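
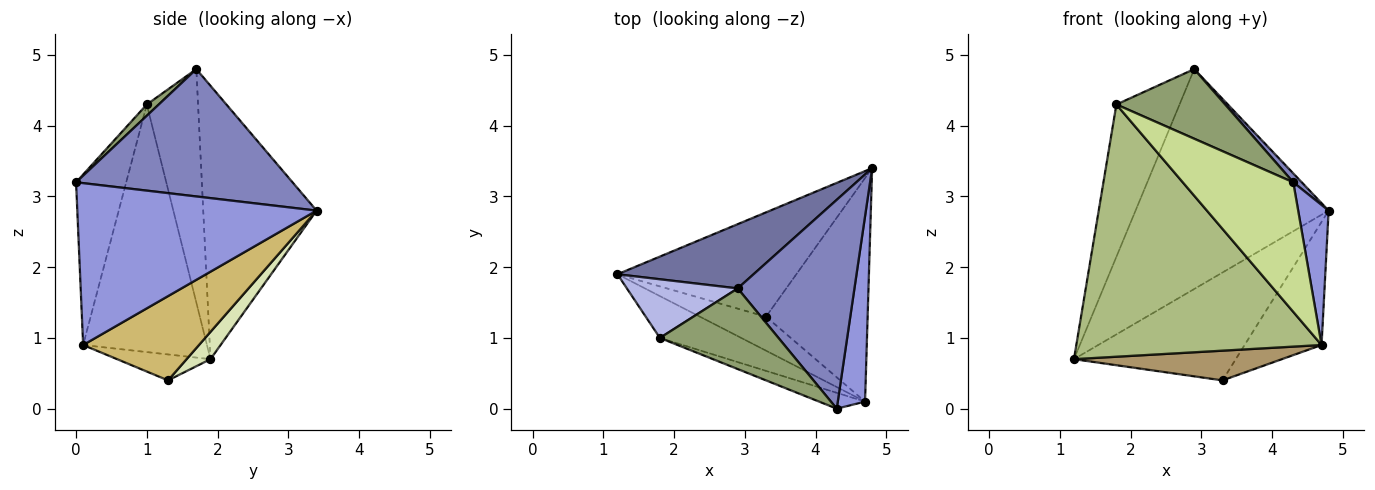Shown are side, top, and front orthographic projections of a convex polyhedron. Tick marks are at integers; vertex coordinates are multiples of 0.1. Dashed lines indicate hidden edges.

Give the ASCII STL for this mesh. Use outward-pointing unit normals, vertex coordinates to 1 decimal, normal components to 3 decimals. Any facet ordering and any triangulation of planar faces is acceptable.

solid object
 facet normal -0.491 0.836 0.244
  outer loop
   vertex 2.9 1.7 4.8
   vertex 4.8 3.4 2.8
   vertex 1.2 1.9 0.7
  endloop
 endfacet
 facet normal 0.737 -0.029 0.675
  outer loop
   vertex 2.9 1.7 4.8
   vertex 4.3 0.0 3.2
   vertex 4.8 3.4 2.8
  endloop
 endfacet
 facet normal 0.978 -0.125 0.165
  outer loop
   vertex 4.7 0.1 0.9
   vertex 4.8 3.4 2.8
   vertex 4.3 0.0 3.2
  endloop
 endfacet
 facet normal -0.604 0.744 0.287
  outer loop
   vertex 1.8 1.0 4.3
   vertex 2.9 1.7 4.8
   vertex 1.2 1.9 0.7
  endloop
 endfacet
 facet normal 0.072 -0.652 0.755
  outer loop
   vertex 1.8 1.0 4.3
   vertex 4.3 0.0 3.2
   vertex 2.9 1.7 4.8
  endloop
 endfacet
 facet normal -0.446 -0.883 -0.146
  outer loop
   vertex 1.8 1.0 4.3
   vertex 1.2 1.9 0.7
   vertex 4.7 0.1 0.9
  endloop
 endfacet
 facet normal -0.411 -0.905 -0.111
  outer loop
   vertex 1.8 1.0 4.3
   vertex 4.7 0.1 0.9
   vertex 4.3 0.0 3.2
  endloop
 endfacet
 facet normal 0.105 0.715 -0.691
  outer loop
   vertex 3.3 1.3 0.4
   vertex 1.2 1.9 0.7
   vertex 4.8 3.4 2.8
  endloop
 endfacet
 facet normal -0.284 -0.631 -0.722
  outer loop
   vertex 3.3 1.3 0.4
   vertex 4.7 0.1 0.9
   vertex 1.2 1.9 0.7
  endloop
 endfacet
 facet normal 0.588 0.390 -0.709
  outer loop
   vertex 3.3 1.3 0.4
   vertex 4.8 3.4 2.8
   vertex 4.7 0.1 0.9
  endloop
 endfacet
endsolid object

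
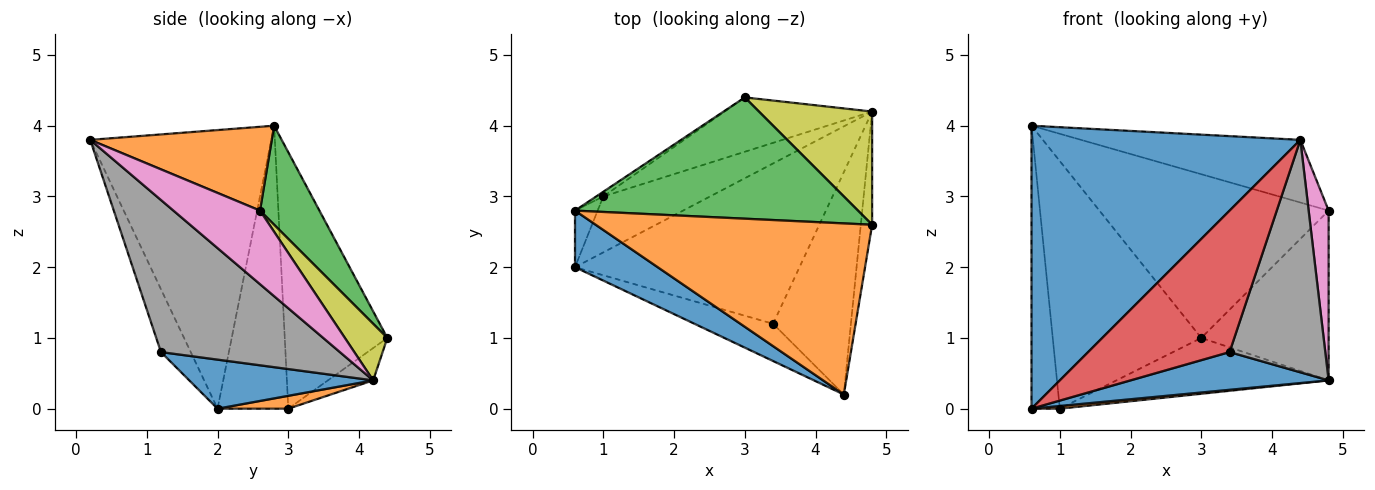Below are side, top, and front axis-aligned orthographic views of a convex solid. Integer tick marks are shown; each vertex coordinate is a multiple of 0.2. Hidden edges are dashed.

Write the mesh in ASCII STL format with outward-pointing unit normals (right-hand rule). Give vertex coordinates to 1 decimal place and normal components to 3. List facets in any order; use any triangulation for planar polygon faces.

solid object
 facet normal -0.551 -0.818 0.164
  outer loop
   vertex 0.6 2.8 4.0
   vertex 0.6 2.0 0.0
   vertex 4.4 0.2 3.8
  endloop
 endfacet
 facet normal 0.274 0.331 0.903
  outer loop
   vertex 0.6 2.8 4.0
   vertex 4.4 0.2 3.8
   vertex 4.8 2.6 2.8
  endloop
 endfacet
 facet normal 0.204 0.787 0.583
  outer loop
   vertex 3.0 4.4 1.0
   vertex 0.6 2.8 4.0
   vertex 4.8 2.6 2.8
  endloop
 endfacet
 facet normal -0.200 -0.948 -0.249
  outer loop
   vertex 3.4 1.2 0.8
   vertex 4.4 0.2 3.8
   vertex 0.6 2.0 0.0
  endloop
 endfacet
 facet normal -0.926 0.370 -0.074
  outer loop
   vertex 1.0 3.0 0.0
   vertex 0.6 2.0 0.0
   vertex 0.6 2.8 4.0
  endloop
 endfacet
 facet normal -0.568 0.823 -0.016
  outer loop
   vertex 1.0 3.0 0.0
   vertex 0.6 2.8 4.0
   vertex 3.0 4.4 1.0
  endloop
 endfacet
 facet normal 0.964 -0.222 -0.148
  outer loop
   vertex 4.8 4.2 0.4
   vertex 4.8 2.6 2.8
   vertex 4.4 0.2 3.8
  endloop
 endfacet
 facet normal 0.804 -0.430 -0.411
  outer loop
   vertex 4.8 4.2 0.4
   vertex 4.4 0.2 3.8
   vertex 3.4 1.2 0.8
  endloop
 endfacet
 facet normal 0.267 0.802 0.535
  outer loop
   vertex 4.8 4.2 0.4
   vertex 3.0 4.4 1.0
   vertex 4.8 2.6 2.8
  endloop
 endfacet
 facet normal -0.151 0.708 -0.689
  outer loop
   vertex 4.8 4.2 0.4
   vertex 1.0 3.0 0.0
   vertex 3.0 4.4 1.0
  endloop
 endfacet
 facet normal 0.208 -0.224 -0.952
  outer loop
   vertex 4.8 4.2 0.4
   vertex 3.4 1.2 0.8
   vertex 0.6 2.0 0.0
  endloop
 endfacet
 facet normal 0.119 -0.048 -0.992
  outer loop
   vertex 4.8 4.2 0.4
   vertex 0.6 2.0 0.0
   vertex 1.0 3.0 0.0
  endloop
 endfacet
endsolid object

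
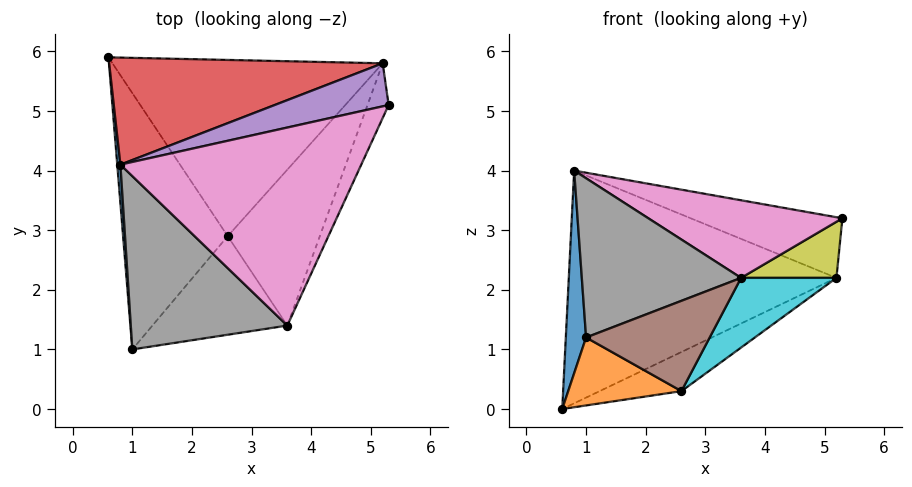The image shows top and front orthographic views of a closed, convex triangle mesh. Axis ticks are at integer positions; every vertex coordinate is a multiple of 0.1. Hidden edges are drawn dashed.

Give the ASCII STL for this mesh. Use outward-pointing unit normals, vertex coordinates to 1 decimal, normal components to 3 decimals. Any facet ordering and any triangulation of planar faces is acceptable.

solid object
 facet normal -0.997 -0.078 0.015
  outer loop
   vertex 0.8 4.1 4.0
   vertex 0.6 5.9 0.0
   vertex 1.0 1.0 1.2
  endloop
 endfacet
 facet normal -0.233 -0.249 -0.940
  outer loop
   vertex 2.6 2.9 0.3
   vertex 1.0 1.0 1.2
   vertex 0.6 5.9 0.0
  endloop
 endfacet
 facet normal 0.427 0.196 -0.883
  outer loop
   vertex 5.2 5.8 2.2
   vertex 2.6 2.9 0.3
   vertex 0.6 5.9 0.0
  endloop
 endfacet
 facet normal -0.177 0.894 0.411
  outer loop
   vertex 5.2 5.8 2.2
   vertex 0.6 5.9 0.0
   vertex 0.8 4.1 4.0
  endloop
 endfacet
 facet normal -0.078 0.813 0.577
  outer loop
   vertex 5.2 5.8 2.2
   vertex 0.8 4.1 4.0
   vertex 5.3 5.1 3.2
  endloop
 endfacet
 facet normal 0.361 -0.630 -0.687
  outer loop
   vertex 3.6 1.4 2.2
   vertex 1.0 1.0 1.2
   vertex 2.6 2.9 0.3
  endloop
 endfacet
 facet normal 0.239 -0.354 0.904
  outer loop
   vertex 3.6 1.4 2.2
   vertex 5.3 5.1 3.2
   vertex 0.8 4.1 4.0
  endloop
 endfacet
 facet normal -0.176 -0.666 0.725
  outer loop
   vertex 3.6 1.4 2.2
   vertex 0.8 4.1 4.0
   vertex 1.0 1.0 1.2
  endloop
 endfacet
 facet normal 0.892 -0.324 -0.316
  outer loop
   vertex 3.6 1.4 2.2
   vertex 5.2 5.8 2.2
   vertex 5.3 5.1 3.2
  endloop
 endfacet
 facet normal 0.747 -0.272 -0.607
  outer loop
   vertex 3.6 1.4 2.2
   vertex 2.6 2.9 0.3
   vertex 5.2 5.8 2.2
  endloop
 endfacet
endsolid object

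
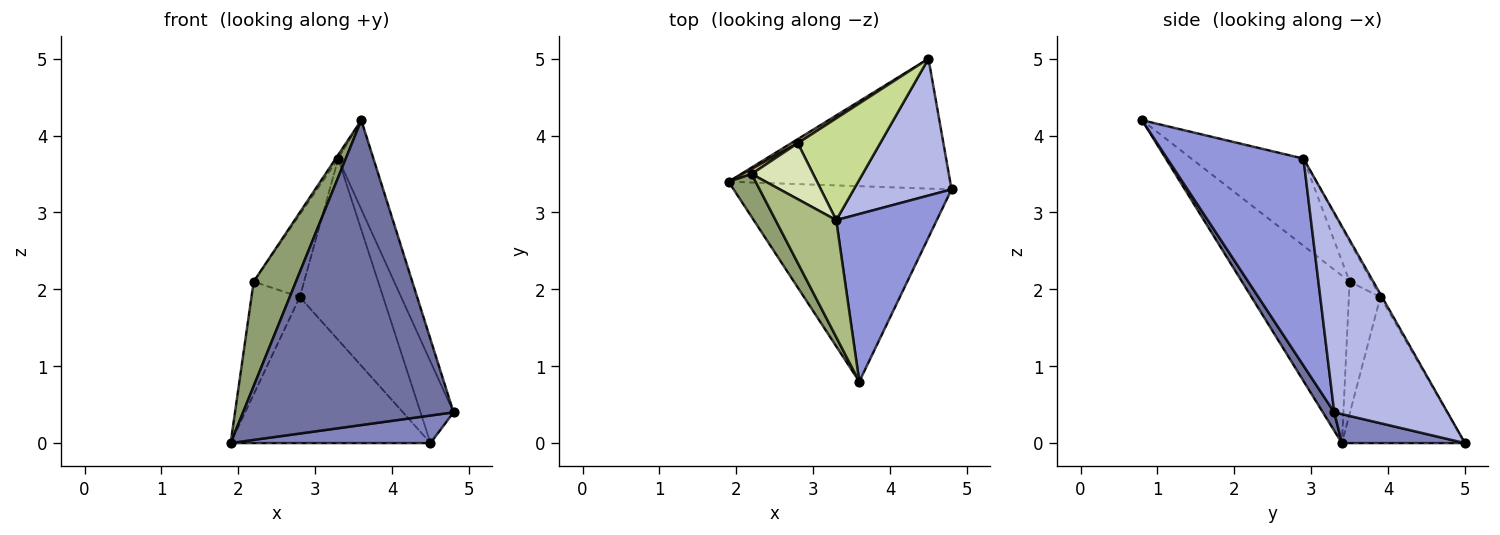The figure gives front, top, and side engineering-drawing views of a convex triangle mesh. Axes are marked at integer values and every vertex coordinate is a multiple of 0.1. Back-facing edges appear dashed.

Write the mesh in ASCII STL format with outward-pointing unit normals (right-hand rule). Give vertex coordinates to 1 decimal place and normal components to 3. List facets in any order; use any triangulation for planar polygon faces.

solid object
 facet normal 0.045 -0.841 -0.539
  outer loop
   vertex 3.6 0.8 4.2
   vertex 1.9 3.4 0.0
   vertex 4.8 3.3 0.4
  endloop
 endfacet
 facet normal 0.127 -0.206 -0.970
  outer loop
   vertex 4.5 5.0 0.0
   vertex 4.8 3.3 0.4
   vertex 1.9 3.4 0.0
  endloop
 endfacet
 facet normal 0.876 0.227 0.426
  outer loop
   vertex 3.3 2.9 3.7
   vertex 3.6 0.8 4.2
   vertex 4.8 3.3 0.4
  endloop
 endfacet
 facet normal 0.869 0.253 0.426
  outer loop
   vertex 3.3 2.9 3.7
   vertex 4.8 3.3 0.4
   vertex 4.5 5.0 0.0
  endloop
 endfacet
 facet normal -0.920 -0.362 0.149
  outer loop
   vertex 2.2 3.5 2.1
   vertex 1.9 3.4 0.0
   vertex 3.6 0.8 4.2
  endloop
 endfacet
 facet normal -0.821 0.019 0.571
  outer loop
   vertex 2.2 3.5 2.1
   vertex 3.6 0.8 4.2
   vertex 3.3 2.9 3.7
  endloop
 endfacet
 facet normal -0.017 0.872 0.489
  outer loop
   vertex 2.8 3.9 1.9
   vertex 3.3 2.9 3.7
   vertex 4.5 5.0 0.0
  endloop
 endfacet
 facet normal -0.343 0.778 0.527
  outer loop
   vertex 2.8 3.9 1.9
   vertex 2.2 3.5 2.1
   vertex 3.3 2.9 3.7
  endloop
 endfacet
 facet normal -0.524 0.851 0.024
  outer loop
   vertex 2.8 3.9 1.9
   vertex 4.5 5.0 0.0
   vertex 1.9 3.4 0.0
  endloop
 endfacet
 facet normal -0.545 0.837 0.038
  outer loop
   vertex 2.8 3.9 1.9
   vertex 1.9 3.4 0.0
   vertex 2.2 3.5 2.1
  endloop
 endfacet
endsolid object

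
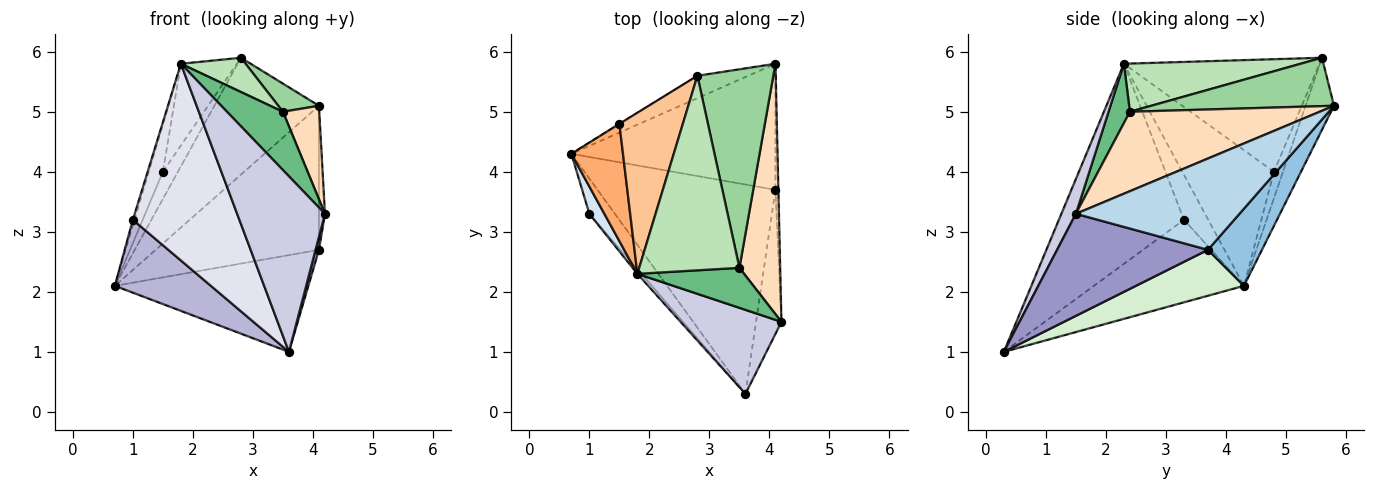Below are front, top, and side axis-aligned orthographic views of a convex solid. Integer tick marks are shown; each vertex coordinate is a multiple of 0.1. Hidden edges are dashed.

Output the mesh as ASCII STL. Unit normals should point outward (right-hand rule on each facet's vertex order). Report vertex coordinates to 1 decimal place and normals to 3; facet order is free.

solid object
 facet normal -0.258 0.949 -0.182
  outer loop
   vertex 2.8 5.6 5.9
   vertex 4.1 5.8 5.1
   vertex 0.7 4.3 2.1
  endloop
 endfacet
 facet normal 0.242 0.730 -0.639
  outer loop
   vertex 4.1 3.7 2.7
   vertex 0.7 4.3 2.1
   vertex 4.1 5.8 5.1
  endloop
 endfacet
 facet normal 0.999 0.037 -0.032
  outer loop
   vertex 4.1 3.7 2.7
   vertex 4.1 5.8 5.1
   vertex 4.2 1.5 3.3
  endloop
 endfacet
 facet normal -0.947 0.063 0.316
  outer loop
   vertex 1.0 3.3 3.2
   vertex 1.8 2.3 5.8
   vertex 0.7 4.3 2.1
  endloop
 endfacet
 facet normal -0.514 0.857 -0.009
  outer loop
   vertex 1.5 4.8 4.0
   vertex 2.8 5.6 5.9
   vertex 0.7 4.3 2.1
  endloop
 endfacet
 facet normal -0.925 0.142 0.352
  outer loop
   vertex 1.5 4.8 4.0
   vertex 0.7 4.3 2.1
   vertex 1.8 2.3 5.8
  endloop
 endfacet
 facet normal -0.845 0.242 0.477
  outer loop
   vertex 1.5 4.8 4.0
   vertex 1.8 2.3 5.8
   vertex 2.8 5.6 5.9
  endloop
 endfacet
 facet normal 0.877 -0.168 0.450
  outer loop
   vertex 3.5 2.4 5.0
   vertex 4.2 1.5 3.3
   vertex 4.1 5.8 5.1
  endloop
 endfacet
 facet normal 0.300 -0.786 0.540
  outer loop
   vertex 3.5 2.4 5.0
   vertex 1.8 2.3 5.8
   vertex 4.2 1.5 3.3
  endloop
 endfacet
 facet normal 0.534 -0.119 0.837
  outer loop
   vertex 3.5 2.4 5.0
   vertex 4.1 5.8 5.1
   vertex 2.8 5.6 5.9
  endloop
 endfacet
 facet normal 0.428 -0.157 0.890
  outer loop
   vertex 3.5 2.4 5.0
   vertex 2.8 5.6 5.9
   vertex 1.8 2.3 5.8
  endloop
 endfacet
 facet normal 0.228 0.408 -0.884
  outer loop
   vertex 3.6 0.3 1.0
   vertex 0.7 4.3 2.1
   vertex 4.1 3.7 2.7
  endloop
 endfacet
 facet normal 0.970 -0.022 -0.242
  outer loop
   vertex 3.6 0.3 1.0
   vertex 4.1 3.7 2.7
   vertex 4.2 1.5 3.3
  endloop
 endfacet
 facet normal -0.815 -0.522 -0.252
  outer loop
   vertex 3.6 0.3 1.0
   vertex 1.0 3.3 3.2
   vertex 0.7 4.3 2.1
  endloop
 endfacet
 facet normal 0.147 -0.892 0.427
  outer loop
   vertex 3.6 0.3 1.0
   vertex 4.2 1.5 3.3
   vertex 1.8 2.3 5.8
  endloop
 endfacet
 facet normal -0.761 -0.648 -0.015
  outer loop
   vertex 3.6 0.3 1.0
   vertex 1.8 2.3 5.8
   vertex 1.0 3.3 3.2
  endloop
 endfacet
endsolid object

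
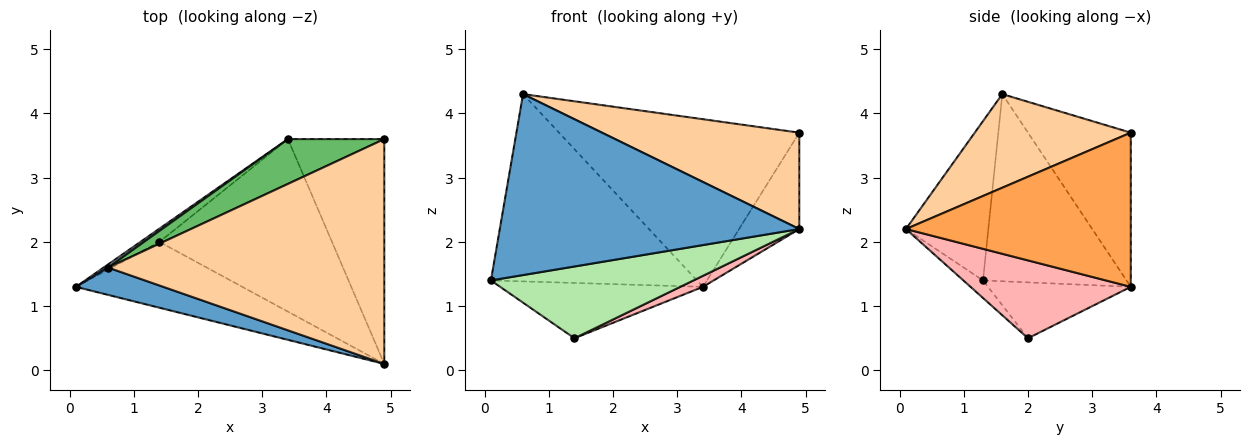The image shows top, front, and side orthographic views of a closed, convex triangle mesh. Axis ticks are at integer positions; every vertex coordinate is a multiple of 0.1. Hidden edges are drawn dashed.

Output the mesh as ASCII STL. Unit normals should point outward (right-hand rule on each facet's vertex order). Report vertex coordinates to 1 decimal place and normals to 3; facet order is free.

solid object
 facet normal -0.263 -0.954 0.144
  outer loop
   vertex 0.6 1.6 4.3
   vertex 0.1 1.3 1.4
   vertex 4.9 0.1 2.2
  endloop
 endfacet
 facet normal -0.571 0.821 0.014
  outer loop
   vertex 0.6 1.6 4.3
   vertex 3.4 3.6 1.3
   vertex 0.1 1.3 1.4
  endloop
 endfacet
 facet normal 0.827 0.222 -0.517
  outer loop
   vertex 4.9 3.6 3.7
   vertex 4.9 0.1 2.2
   vertex 3.4 3.6 1.3
  endloop
 endfacet
 facet normal 0.297 -0.376 0.878
  outer loop
   vertex 4.9 3.6 3.7
   vertex 0.6 1.6 4.3
   vertex 4.9 0.1 2.2
  endloop
 endfacet
 facet normal -0.382 0.893 0.239
  outer loop
   vertex 4.9 3.6 3.7
   vertex 3.4 3.6 1.3
   vertex 0.6 1.6 4.3
  endloop
 endfacet
 facet normal -0.071 -0.735 -0.675
  outer loop
   vertex 1.4 2.0 0.5
   vertex 4.9 0.1 2.2
   vertex 0.1 1.3 1.4
  endloop
 endfacet
 facet normal -0.565 0.802 -0.192
  outer loop
   vertex 1.4 2.0 0.5
   vertex 0.1 1.3 1.4
   vertex 3.4 3.6 1.3
  endloop
 endfacet
 facet normal 0.410 -0.058 -0.910
  outer loop
   vertex 1.4 2.0 0.5
   vertex 3.4 3.6 1.3
   vertex 4.9 0.1 2.2
  endloop
 endfacet
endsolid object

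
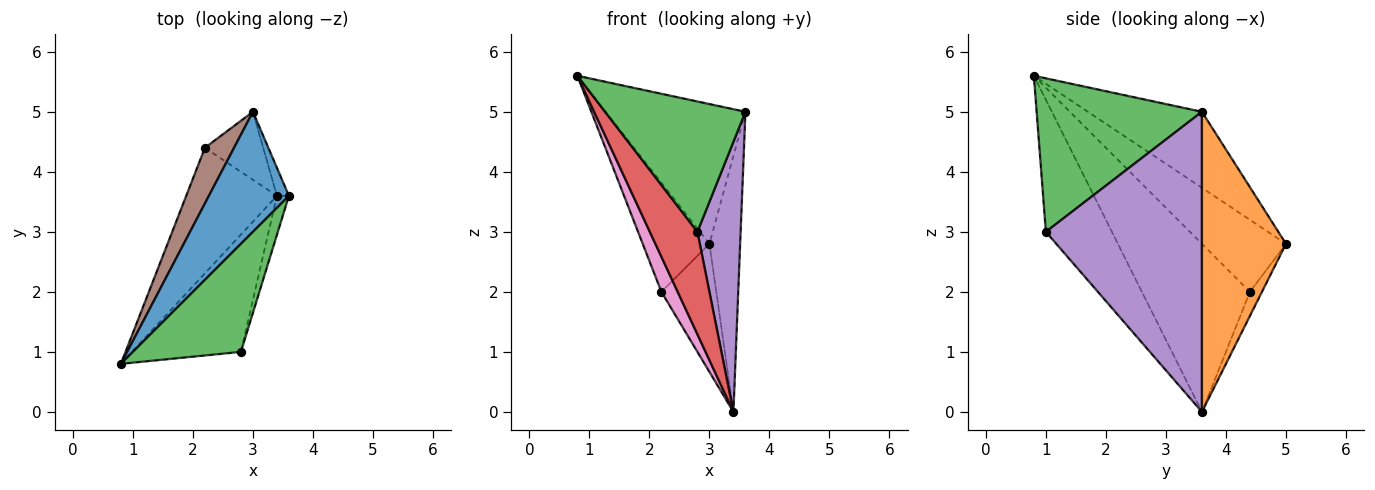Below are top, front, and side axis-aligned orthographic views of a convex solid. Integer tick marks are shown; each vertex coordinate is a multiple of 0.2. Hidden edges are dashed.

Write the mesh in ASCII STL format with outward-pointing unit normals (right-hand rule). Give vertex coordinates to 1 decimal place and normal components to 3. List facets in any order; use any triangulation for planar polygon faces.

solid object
 facet normal -0.526 0.645 0.554
  outer loop
   vertex 3.0 5.0 2.8
   vertex 0.8 0.8 5.6
   vertex 3.6 3.6 5.0
  endloop
 endfacet
 facet normal 0.939 0.343 -0.038
  outer loop
   vertex 3.4 3.6 0.0
   vertex 3.0 5.0 2.8
   vertex 3.6 3.6 5.0
  endloop
 endfacet
 facet normal 0.672 -0.570 0.473
  outer loop
   vertex 2.8 1.0 3.0
   vertex 3.6 3.6 5.0
   vertex 0.8 0.8 5.6
  endloop
 endfacet
 facet normal -0.674 -0.486 -0.556
  outer loop
   vertex 2.8 1.0 3.0
   vertex 0.8 0.8 5.6
   vertex 3.4 3.6 0.0
  endloop
 endfacet
 facet normal 0.963 -0.267 -0.039
  outer loop
   vertex 2.8 1.0 3.0
   vertex 3.4 3.6 0.0
   vertex 3.6 3.6 5.0
  endloop
 endfacet
 facet normal -0.747 0.593 0.302
  outer loop
   vertex 2.2 4.4 2.0
   vertex 0.8 0.8 5.6
   vertex 3.0 5.0 2.8
  endloop
 endfacet
 facet normal -0.872 -0.132 -0.471
  outer loop
   vertex 2.2 4.4 2.0
   vertex 3.4 3.6 0.0
   vertex 0.8 0.8 5.6
  endloop
 endfacet
 facet normal -0.190 0.867 -0.461
  outer loop
   vertex 2.2 4.4 2.0
   vertex 3.0 5.0 2.8
   vertex 3.4 3.6 0.0
  endloop
 endfacet
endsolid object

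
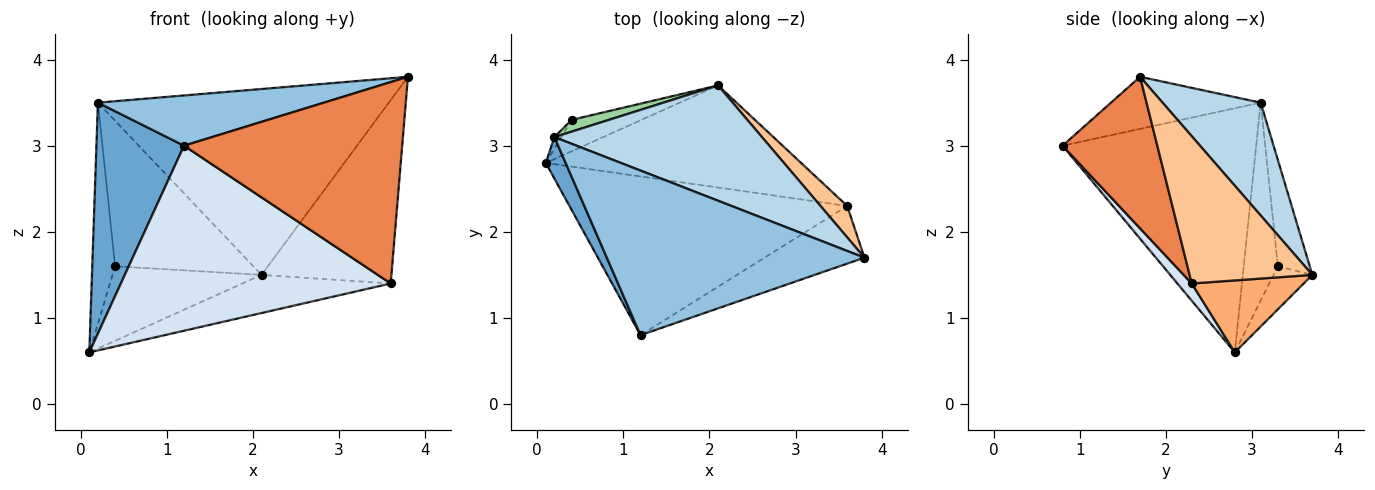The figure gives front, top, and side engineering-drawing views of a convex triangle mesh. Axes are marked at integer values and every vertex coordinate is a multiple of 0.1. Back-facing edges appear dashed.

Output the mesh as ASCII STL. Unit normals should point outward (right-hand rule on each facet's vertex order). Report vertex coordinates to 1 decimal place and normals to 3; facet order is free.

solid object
 facet normal -0.909 -0.411 0.074
  outer loop
   vertex 0.2 3.1 3.5
   vertex 0.1 2.8 0.6
   vertex 1.2 0.8 3.0
  endloop
 endfacet
 facet normal -0.190 -0.287 0.939
  outer loop
   vertex 0.2 3.1 3.5
   vertex 1.2 0.8 3.0
   vertex 3.8 1.7 3.8
  endloop
 endfacet
 facet normal 0.275 0.817 0.507
  outer loop
   vertex 0.2 3.1 3.5
   vertex 3.8 1.7 3.8
   vertex 2.1 3.7 1.5
  endloop
 endfacet
 facet normal 0.040 -0.758 -0.651
  outer loop
   vertex 3.6 2.3 1.4
   vertex 1.2 0.8 3.0
   vertex 0.1 2.8 0.6
  endloop
 endfacet
 facet normal 0.385 -0.887 -0.254
  outer loop
   vertex 3.6 2.3 1.4
   vertex 3.8 1.7 3.8
   vertex 1.2 0.8 3.0
  endloop
 endfacet
 facet normal 0.255 0.338 -0.906
  outer loop
   vertex 3.6 2.3 1.4
   vertex 0.1 2.8 0.6
   vertex 2.1 3.7 1.5
  endloop
 endfacet
 facet normal 0.681 0.721 0.124
  outer loop
   vertex 3.6 2.3 1.4
   vertex 2.1 3.7 1.5
   vertex 3.8 1.7 3.8
  endloop
 endfacet
 facet normal -0.233 0.896 -0.378
  outer loop
   vertex 0.4 3.3 1.6
   vertex 2.1 3.7 1.5
   vertex 0.1 2.8 0.6
  endloop
 endfacet
 facet normal -0.831 0.556 -0.029
  outer loop
   vertex 0.4 3.3 1.6
   vertex 0.1 2.8 0.6
   vertex 0.2 3.1 3.5
  endloop
 endfacet
 facet normal -0.224 0.971 0.079
  outer loop
   vertex 0.4 3.3 1.6
   vertex 0.2 3.1 3.5
   vertex 2.1 3.7 1.5
  endloop
 endfacet
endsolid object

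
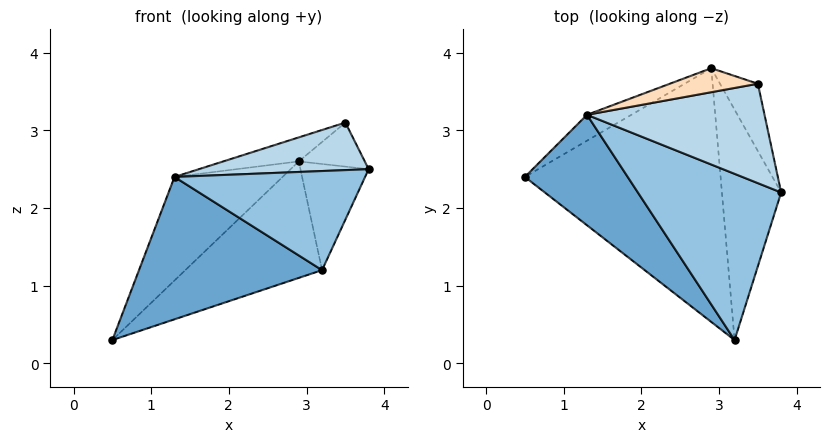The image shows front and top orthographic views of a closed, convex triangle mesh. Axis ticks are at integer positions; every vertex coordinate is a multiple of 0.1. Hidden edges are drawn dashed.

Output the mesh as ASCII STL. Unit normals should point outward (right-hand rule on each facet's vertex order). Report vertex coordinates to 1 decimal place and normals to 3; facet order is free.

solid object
 facet normal -0.634 -0.611 0.474
  outer loop
   vertex 1.3 3.2 2.4
   vertex 0.5 2.4 0.3
   vertex 3.2 0.3 1.2
  endloop
 endfacet
 facet normal -0.233 -0.498 0.835
  outer loop
   vertex 1.3 3.2 2.4
   vertex 3.2 0.3 1.2
   vertex 3.8 2.2 2.5
  endloop
 endfacet
 facet normal -0.204 -0.422 0.883
  outer loop
   vertex 1.3 3.2 2.4
   vertex 3.8 2.2 2.5
   vertex 3.5 3.6 3.1
  endloop
 endfacet
 facet normal 0.532 0.353 -0.770
  outer loop
   vertex 2.9 3.8 2.6
   vertex 3.2 0.3 1.2
   vertex 0.5 2.4 0.3
  endloop
 endfacet
 facet normal 0.541 0.352 -0.764
  outer loop
   vertex 2.9 3.8 2.6
   vertex 3.8 2.2 2.5
   vertex 3.2 0.3 1.2
  endloop
 endfacet
 facet normal 0.661 0.411 -0.628
  outer loop
   vertex 2.9 3.8 2.6
   vertex 3.5 3.6 3.1
   vertex 3.8 2.2 2.5
  endloop
 endfacet
 facet normal -0.316 0.920 -0.230
  outer loop
   vertex 2.9 3.8 2.6
   vertex 0.5 2.4 0.3
   vertex 1.3 3.2 2.4
  endloop
 endfacet
 facet normal -0.333 0.667 0.667
  outer loop
   vertex 2.9 3.8 2.6
   vertex 1.3 3.2 2.4
   vertex 3.5 3.6 3.1
  endloop
 endfacet
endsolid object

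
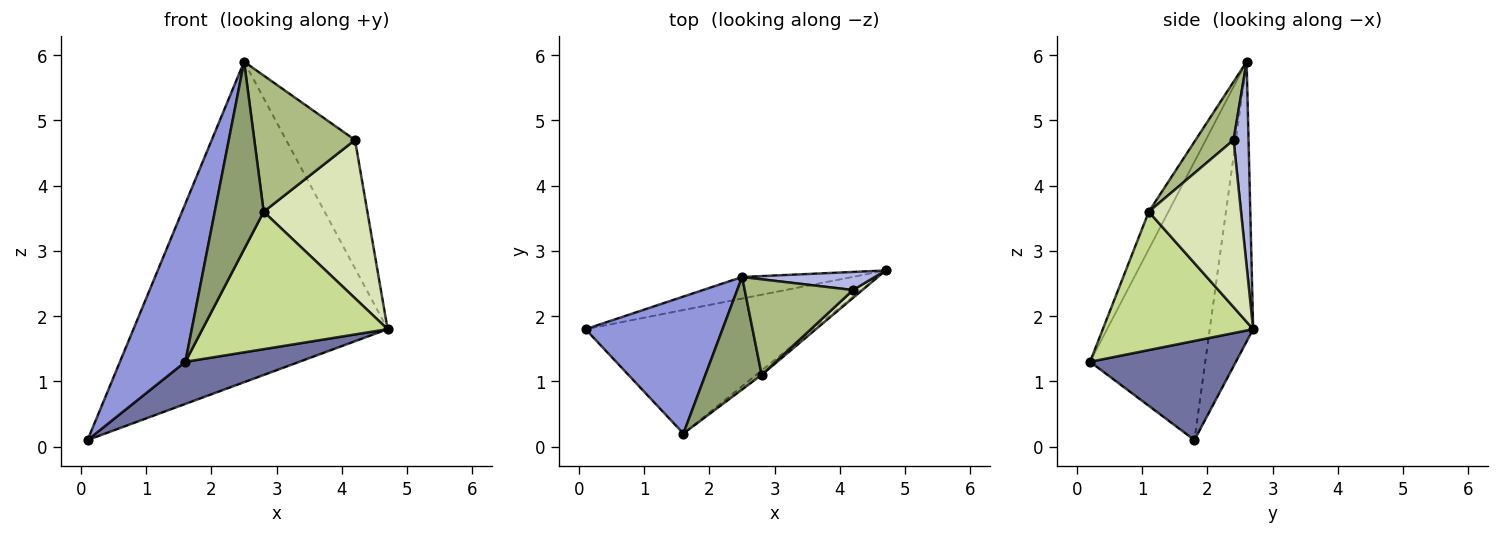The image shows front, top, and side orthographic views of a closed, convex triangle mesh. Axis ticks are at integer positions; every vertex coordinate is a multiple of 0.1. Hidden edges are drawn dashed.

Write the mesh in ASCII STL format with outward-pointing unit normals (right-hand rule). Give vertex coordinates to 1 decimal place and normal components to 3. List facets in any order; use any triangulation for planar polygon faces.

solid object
 facet normal 0.382 -0.298 -0.875
  outer loop
   vertex 1.6 0.2 1.3
   vertex 0.1 1.8 0.1
   vertex 4.7 2.7 1.8
  endloop
 endfacet
 facet normal -0.168 0.984 -0.066
  outer loop
   vertex 2.5 2.6 5.9
   vertex 4.7 2.7 1.8
   vertex 0.1 1.8 0.1
  endloop
 endfacet
 facet normal -0.799 -0.454 0.393
  outer loop
   vertex 2.5 2.6 5.9
   vertex 0.1 1.8 0.1
   vertex 1.6 0.2 1.3
  endloop
 endfacet
 facet normal 0.210 0.968 0.136
  outer loop
   vertex 4.2 2.4 4.7
   vertex 4.7 2.7 1.8
   vertex 2.5 2.6 5.9
  endloop
 endfacet
 facet normal -0.324 -0.811 0.487
  outer loop
   vertex 2.8 1.1 3.6
   vertex 2.5 2.6 5.9
   vertex 1.6 0.2 1.3
  endloop
 endfacet
 facet normal 0.295 -0.782 0.549
  outer loop
   vertex 2.8 1.1 3.6
   vertex 4.2 2.4 4.7
   vertex 2.5 2.6 5.9
  endloop
 endfacet
 facet normal 0.630 -0.776 -0.025
  outer loop
   vertex 2.8 1.1 3.6
   vertex 1.6 0.2 1.3
   vertex 4.7 2.7 1.8
  endloop
 endfacet
 facet normal 0.664 -0.747 0.037
  outer loop
   vertex 2.8 1.1 3.6
   vertex 4.7 2.7 1.8
   vertex 4.2 2.4 4.7
  endloop
 endfacet
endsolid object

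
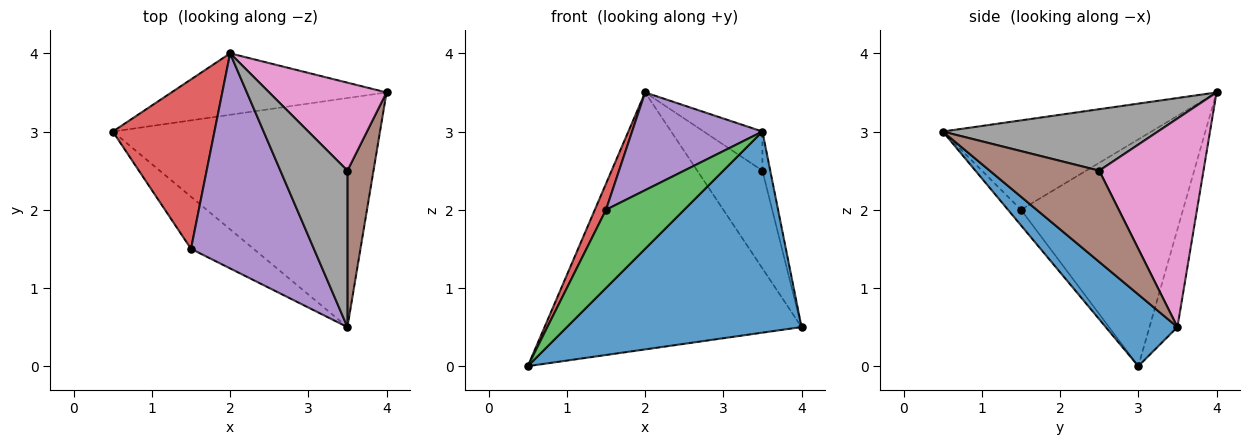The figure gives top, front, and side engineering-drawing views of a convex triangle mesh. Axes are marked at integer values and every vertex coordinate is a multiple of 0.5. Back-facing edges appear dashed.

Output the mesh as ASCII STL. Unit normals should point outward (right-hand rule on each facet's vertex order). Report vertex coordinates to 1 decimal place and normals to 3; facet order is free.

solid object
 facet normal 0.198 -0.647 -0.737
  outer loop
   vertex 3.5 0.5 3.0
   vertex 0.5 3.0 0.0
   vertex 4.0 3.5 0.5
  endloop
 endfacet
 facet normal -0.105 0.967 -0.231
  outer loop
   vertex 2.0 4.0 3.5
   vertex 4.0 3.5 0.5
   vertex 0.5 3.0 0.0
  endloop
 endfacet
 facet normal -0.137 -0.824 -0.549
  outer loop
   vertex 1.5 1.5 2.0
   vertex 0.5 3.0 0.0
   vertex 3.5 0.5 3.0
  endloop
 endfacet
 facet normal -0.911 -0.063 0.408
  outer loop
   vertex 1.5 1.5 2.0
   vertex 2.0 4.0 3.5
   vertex 0.5 3.0 0.0
  endloop
 endfacet
 facet normal -0.552 -0.345 0.759
  outer loop
   vertex 1.5 1.5 2.0
   vertex 3.5 0.5 3.0
   vertex 2.0 4.0 3.5
  endloop
 endfacet
 facet normal 0.959 0.069 0.274
  outer loop
   vertex 3.5 2.5 2.5
   vertex 3.5 0.5 3.0
   vertex 4.0 3.5 0.5
  endloop
 endfacet
 facet normal 0.765 0.478 0.431
  outer loop
   vertex 3.5 2.5 2.5
   vertex 4.0 3.5 0.5
   vertex 2.0 4.0 3.5
  endloop
 endfacet
 facet normal 0.665 0.181 0.725
  outer loop
   vertex 3.5 2.5 2.5
   vertex 2.0 4.0 3.5
   vertex 3.5 0.5 3.0
  endloop
 endfacet
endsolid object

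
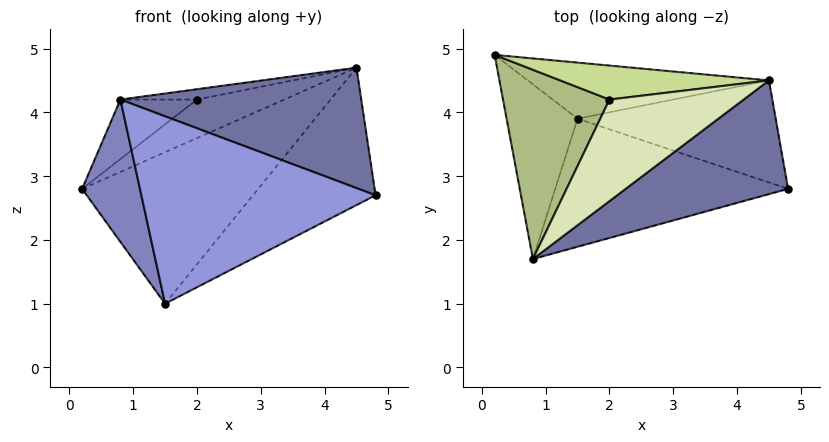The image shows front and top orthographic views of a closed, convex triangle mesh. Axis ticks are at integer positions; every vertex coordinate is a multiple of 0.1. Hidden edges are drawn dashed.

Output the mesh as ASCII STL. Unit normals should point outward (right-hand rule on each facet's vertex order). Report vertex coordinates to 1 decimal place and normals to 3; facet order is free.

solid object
 facet normal 0.416 -0.661 0.624
  outer loop
   vertex 4.5 4.5 4.7
   vertex 0.8 1.7 4.2
   vertex 4.8 2.8 2.7
  endloop
 endfacet
 facet normal -0.842 -0.341 -0.419
  outer loop
   vertex 1.5 3.9 1.0
   vertex 0.8 1.7 4.2
   vertex 0.2 4.9 2.8
  endloop
 endfacet
 facet normal 0.015 -0.826 -0.564
  outer loop
   vertex 1.5 3.9 1.0
   vertex 4.8 2.8 2.7
   vertex 0.8 1.7 4.2
  endloop
 endfacet
 facet normal 0.234 0.912 -0.338
  outer loop
   vertex 1.5 3.9 1.0
   vertex 0.2 4.9 2.8
   vertex 4.5 4.5 4.7
  endloop
 endfacet
 facet normal 0.498 0.696 -0.517
  outer loop
   vertex 1.5 3.9 1.0
   vertex 4.5 4.5 4.7
   vertex 4.8 2.8 2.7
  endloop
 endfacet
 facet normal -0.530 0.254 0.809
  outer loop
   vertex 2.0 4.2 4.2
   vertex 0.2 4.9 2.8
   vertex 0.8 1.7 4.2
  endloop
 endfacet
 facet normal -0.217 0.733 0.645
  outer loop
   vertex 2.0 4.2 4.2
   vertex 4.5 4.5 4.7
   vertex 0.2 4.9 2.8
  endloop
 endfacet
 facet normal -0.207 0.099 0.973
  outer loop
   vertex 2.0 4.2 4.2
   vertex 0.8 1.7 4.2
   vertex 4.5 4.5 4.7
  endloop
 endfacet
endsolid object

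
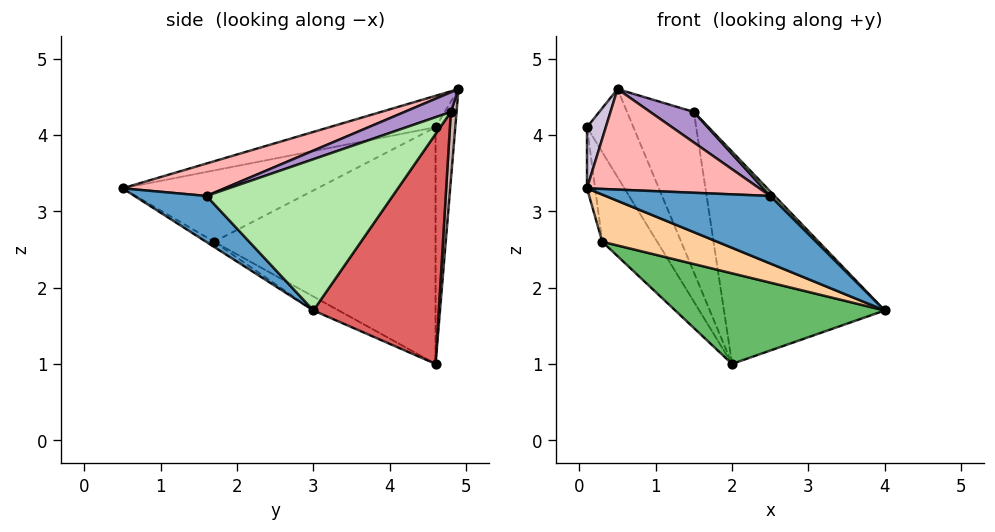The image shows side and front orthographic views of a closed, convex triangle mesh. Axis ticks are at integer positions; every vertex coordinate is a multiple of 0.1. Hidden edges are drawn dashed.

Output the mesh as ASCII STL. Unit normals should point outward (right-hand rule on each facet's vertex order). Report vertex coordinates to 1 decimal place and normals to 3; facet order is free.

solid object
 facet normal 0.365 -0.834 -0.413
  outer loop
   vertex 2.5 1.6 3.2
   vertex 0.1 0.5 3.3
   vertex 4.0 3.0 1.7
  endloop
 endfacet
 facet normal -0.977 0.041 -0.209
  outer loop
   vertex 0.3 1.7 2.6
   vertex 0.1 0.5 3.3
   vertex 0.1 4.6 4.1
  endloop
 endfacet
 facet normal -0.834 0.207 -0.511
  outer loop
   vertex 0.3 1.7 2.6
   vertex 0.1 4.6 4.1
   vertex 2.0 4.6 1.0
  endloop
 endfacet
 facet normal -0.035 -0.499 -0.866
  outer loop
   vertex 0.3 1.7 2.6
   vertex 4.0 3.0 1.7
   vertex 0.1 0.5 3.3
  endloop
 endfacet
 facet normal -0.055 -0.457 -0.888
  outer loop
   vertex 0.3 1.7 2.6
   vertex 2.0 4.6 1.0
   vertex 4.0 3.0 1.7
  endloop
 endfacet
 facet normal 0.715 -0.017 0.699
  outer loop
   vertex 1.5 4.8 4.3
   vertex 2.5 1.6 3.2
   vertex 4.0 3.0 1.7
  endloop
 endfacet
 facet normal 0.614 0.788 0.045
  outer loop
   vertex 1.5 4.8 4.3
   vertex 4.0 3.0 1.7
   vertex 2.0 4.6 1.0
  endloop
 endfacet
 facet normal 0.174 -0.294 0.940
  outer loop
   vertex 0.5 4.9 4.6
   vertex 0.1 0.5 3.3
   vertex 2.5 1.6 3.2
  endloop
 endfacet
 facet normal 0.257 -0.242 0.936
  outer loop
   vertex 0.5 4.9 4.6
   vertex 2.5 1.6 3.2
   vertex 1.5 4.8 4.3
  endloop
 endfacet
 facet normal -0.735 -0.130 0.666
  outer loop
   vertex 0.5 4.9 4.6
   vertex 0.1 4.6 4.1
   vertex 0.1 0.5 3.3
  endloop
 endfacet
 facet normal -0.380 0.895 -0.233
  outer loop
   vertex 0.5 4.9 4.6
   vertex 2.0 4.6 1.0
   vertex 0.1 4.6 4.1
  endloop
 endfacet
 facet normal 0.085 0.995 -0.047
  outer loop
   vertex 0.5 4.9 4.6
   vertex 1.5 4.8 4.3
   vertex 2.0 4.6 1.0
  endloop
 endfacet
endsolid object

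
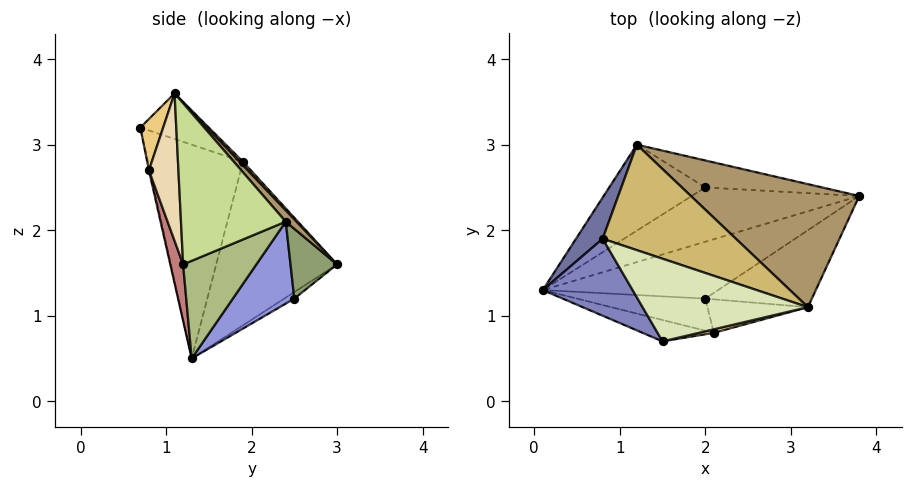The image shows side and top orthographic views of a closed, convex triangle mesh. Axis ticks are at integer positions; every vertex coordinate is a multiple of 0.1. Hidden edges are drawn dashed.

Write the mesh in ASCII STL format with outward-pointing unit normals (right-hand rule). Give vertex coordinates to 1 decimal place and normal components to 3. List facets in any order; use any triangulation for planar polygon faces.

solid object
 facet normal -0.870 0.471 0.142
  outer loop
   vertex 0.8 1.9 2.8
   vertex 1.2 3.0 1.6
   vertex 0.1 1.3 0.5
  endloop
 endfacet
 facet normal -0.853 -0.378 0.358
  outer loop
   vertex 0.8 1.9 2.8
   vertex 0.1 1.3 0.5
   vertex 1.5 0.7 3.2
  endloop
 endfacet
 facet normal 0.433 -0.170 -0.885
  outer loop
   vertex 2.0 2.5 1.2
   vertex 3.8 2.4 2.1
   vertex 0.1 1.3 0.5
  endloop
 endfacet
 facet normal -0.056 0.568 -0.821
  outer loop
   vertex 2.0 2.5 1.2
   vertex 0.1 1.3 0.5
   vertex 1.2 3.0 1.6
  endloop
 endfacet
 facet normal 0.284 0.833 -0.475
  outer loop
   vertex 2.0 2.5 1.2
   vertex 1.2 3.0 1.6
   vertex 3.8 2.4 2.1
  endloop
 endfacet
 facet normal 0.457 -0.344 -0.820
  outer loop
   vertex 2.0 1.2 1.6
   vertex 0.1 1.3 0.5
   vertex 3.8 2.4 2.1
  endloop
 endfacet
 facet normal 0.584 -0.715 -0.386
  outer loop
   vertex 3.2 1.1 3.6
   vertex 2.0 1.2 1.6
   vertex 3.8 2.4 2.1
  endloop
 endfacet
 facet normal -0.262 0.164 0.951
  outer loop
   vertex 3.2 1.1 3.6
   vertex 0.8 1.9 2.8
   vertex 1.5 0.7 3.2
  endloop
 endfacet
 facet normal 0.044 0.746 0.664
  outer loop
   vertex 3.2 1.1 3.6
   vertex 3.8 2.4 2.1
   vertex 1.2 3.0 1.6
  endloop
 endfacet
 facet normal 0.018 0.734 0.679
  outer loop
   vertex 3.2 1.1 3.6
   vertex 1.2 3.0 1.6
   vertex 0.8 1.9 2.8
  endloop
 endfacet
 facet normal 0.215 -0.975 0.063
  outer loop
   vertex 2.1 0.8 2.7
   vertex 3.2 1.1 3.6
   vertex 1.5 0.7 3.2
  endloop
 endfacet
 facet normal 0.494 -0.802 -0.336
  outer loop
   vertex 2.1 0.8 2.7
   vertex 2.0 1.2 1.6
   vertex 3.2 1.1 3.6
  endloop
 endfacet
 facet normal -0.013 -0.977 -0.211
  outer loop
   vertex 2.1 0.8 2.7
   vertex 1.5 0.7 3.2
   vertex 0.1 1.3 0.5
  endloop
 endfacet
 facet normal 0.154 -0.924 -0.350
  outer loop
   vertex 2.1 0.8 2.7
   vertex 0.1 1.3 0.5
   vertex 2.0 1.2 1.6
  endloop
 endfacet
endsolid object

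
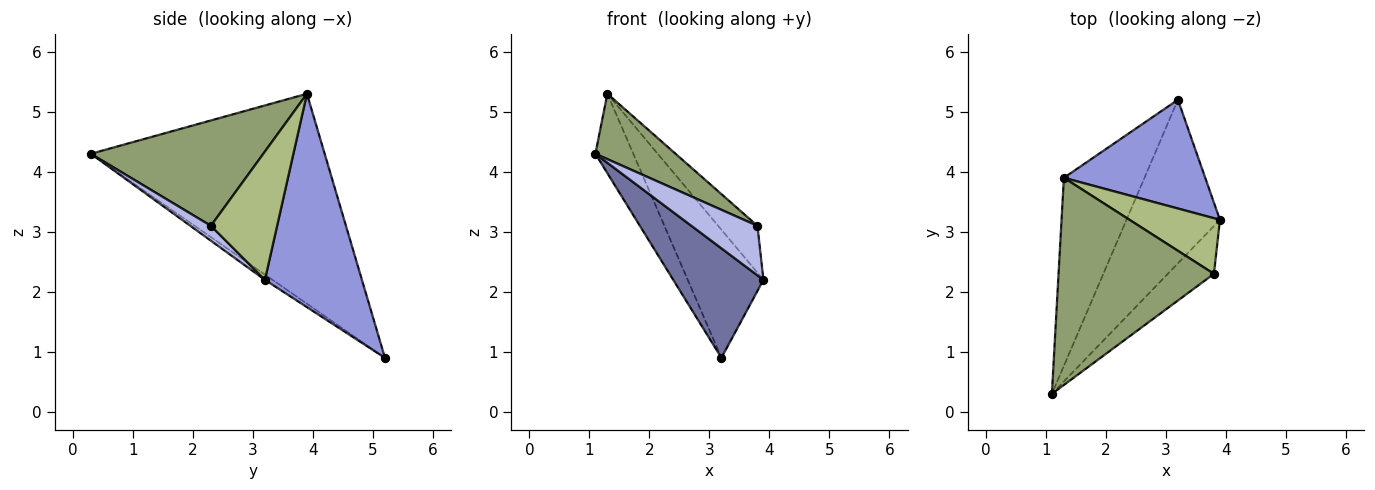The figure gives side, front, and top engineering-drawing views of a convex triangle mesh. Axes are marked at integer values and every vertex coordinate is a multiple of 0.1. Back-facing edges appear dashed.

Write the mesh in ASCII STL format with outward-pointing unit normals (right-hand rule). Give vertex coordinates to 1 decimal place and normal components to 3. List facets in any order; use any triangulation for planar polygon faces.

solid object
 facet normal -0.047 -0.556 -0.830
  outer loop
   vertex 3.2 5.2 0.9
   vertex 3.9 3.2 2.2
   vertex 1.1 0.3 4.3
  endloop
 endfacet
 facet normal -0.923 0.150 -0.354
  outer loop
   vertex 3.2 5.2 0.9
   vertex 1.1 0.3 4.3
   vertex 1.3 3.9 5.3
  endloop
 endfacet
 facet normal 0.699 0.545 0.463
  outer loop
   vertex 3.2 5.2 0.9
   vertex 1.3 3.9 5.3
   vertex 3.9 3.2 2.2
  endloop
 endfacet
 facet normal 0.219 -0.702 -0.678
  outer loop
   vertex 3.8 2.3 3.1
   vertex 1.1 0.3 4.3
   vertex 3.9 3.2 2.2
  endloop
 endfacet
 facet normal 0.543 -0.253 0.801
  outer loop
   vertex 3.8 2.3 3.1
   vertex 1.3 3.9 5.3
   vertex 1.1 0.3 4.3
  endloop
 endfacet
 facet normal 0.735 0.437 0.518
  outer loop
   vertex 3.8 2.3 3.1
   vertex 3.9 3.2 2.2
   vertex 1.3 3.9 5.3
  endloop
 endfacet
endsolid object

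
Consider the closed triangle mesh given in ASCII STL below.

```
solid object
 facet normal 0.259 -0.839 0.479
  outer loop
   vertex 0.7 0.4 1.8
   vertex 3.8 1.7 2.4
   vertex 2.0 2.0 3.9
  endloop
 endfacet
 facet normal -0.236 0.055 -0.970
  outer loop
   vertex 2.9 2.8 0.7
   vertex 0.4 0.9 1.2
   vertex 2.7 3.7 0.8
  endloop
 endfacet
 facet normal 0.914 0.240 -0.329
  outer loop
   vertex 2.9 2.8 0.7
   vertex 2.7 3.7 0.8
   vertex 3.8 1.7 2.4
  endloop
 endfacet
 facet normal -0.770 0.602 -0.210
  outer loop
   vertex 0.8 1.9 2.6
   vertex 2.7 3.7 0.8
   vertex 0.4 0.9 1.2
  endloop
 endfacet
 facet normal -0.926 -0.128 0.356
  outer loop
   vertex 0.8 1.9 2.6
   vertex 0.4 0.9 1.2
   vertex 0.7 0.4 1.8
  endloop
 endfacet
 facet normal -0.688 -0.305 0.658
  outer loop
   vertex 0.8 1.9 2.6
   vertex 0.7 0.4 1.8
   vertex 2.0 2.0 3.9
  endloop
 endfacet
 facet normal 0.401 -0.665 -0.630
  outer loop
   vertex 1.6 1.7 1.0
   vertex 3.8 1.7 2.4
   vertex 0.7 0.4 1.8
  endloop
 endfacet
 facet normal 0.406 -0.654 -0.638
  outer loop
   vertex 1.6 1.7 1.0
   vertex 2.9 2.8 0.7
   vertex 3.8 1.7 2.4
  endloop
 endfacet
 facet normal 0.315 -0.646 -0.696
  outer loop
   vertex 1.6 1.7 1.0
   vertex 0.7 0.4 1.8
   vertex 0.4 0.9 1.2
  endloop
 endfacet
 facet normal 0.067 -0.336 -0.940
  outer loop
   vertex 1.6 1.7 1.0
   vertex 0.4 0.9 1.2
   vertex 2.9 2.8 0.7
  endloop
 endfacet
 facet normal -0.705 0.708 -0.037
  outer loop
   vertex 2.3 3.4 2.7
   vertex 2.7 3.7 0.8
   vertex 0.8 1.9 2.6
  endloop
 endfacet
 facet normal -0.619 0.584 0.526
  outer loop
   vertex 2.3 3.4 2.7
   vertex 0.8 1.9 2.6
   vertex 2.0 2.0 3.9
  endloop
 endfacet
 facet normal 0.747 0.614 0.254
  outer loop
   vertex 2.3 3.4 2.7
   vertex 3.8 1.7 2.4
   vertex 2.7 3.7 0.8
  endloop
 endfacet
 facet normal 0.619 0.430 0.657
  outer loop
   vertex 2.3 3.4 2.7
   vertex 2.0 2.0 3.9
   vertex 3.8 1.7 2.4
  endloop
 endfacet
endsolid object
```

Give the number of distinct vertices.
9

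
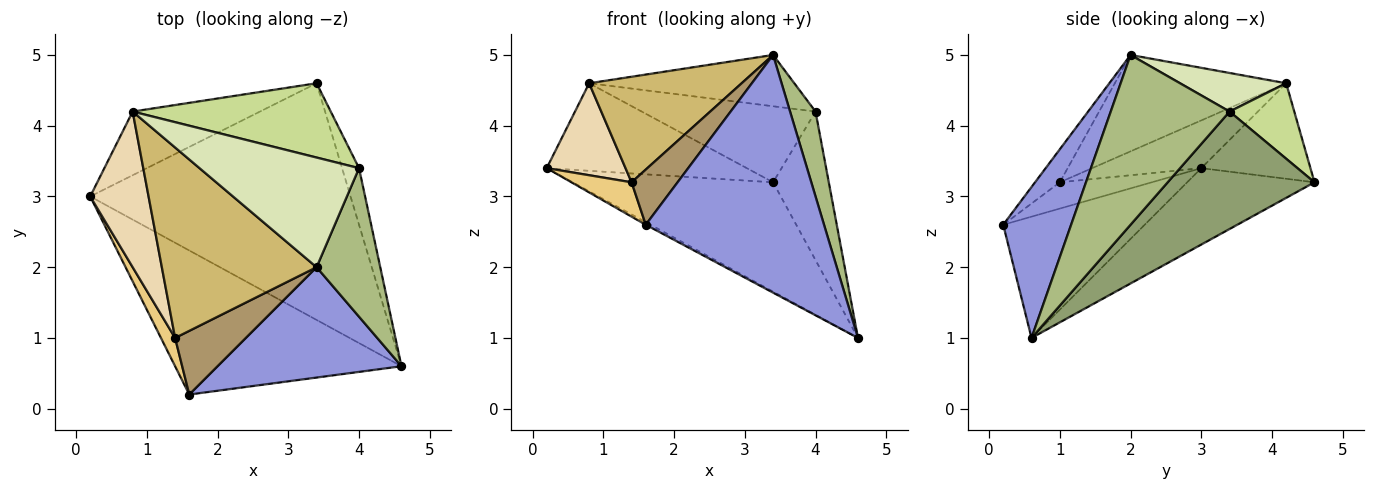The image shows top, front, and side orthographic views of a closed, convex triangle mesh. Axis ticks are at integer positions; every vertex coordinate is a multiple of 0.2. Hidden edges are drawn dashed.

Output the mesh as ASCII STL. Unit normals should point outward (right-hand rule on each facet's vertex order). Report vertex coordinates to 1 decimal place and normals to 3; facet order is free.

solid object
 facet normal -0.257 0.405 -0.877
  outer loop
   vertex 3.4 4.6 3.2
   vertex 4.6 0.6 1.0
   vertex 0.2 3.0 3.4
  endloop
 endfacet
 facet normal -0.472 0.016 -0.881
  outer loop
   vertex 1.6 0.2 2.6
   vertex 0.2 3.0 3.4
   vertex 4.6 0.6 1.0
  endloop
 endfacet
 facet normal 0.327 -0.857 0.398
  outer loop
   vertex 1.6 0.2 2.6
   vertex 4.6 0.6 1.0
   vertex 3.4 2.0 5.0
  endloop
 endfacet
 facet normal -0.404 0.740 -0.538
  outer loop
   vertex 0.8 4.2 4.6
   vertex 3.4 4.6 3.2
   vertex 0.2 3.0 3.4
  endloop
 endfacet
 facet normal 0.927 0.352 -0.134
  outer loop
   vertex 4.0 3.4 4.2
   vertex 4.6 0.6 1.0
   vertex 3.4 4.6 3.2
  endloop
 endfacet
 facet normal 0.918 -0.197 0.344
  outer loop
   vertex 4.0 3.4 4.2
   vertex 3.4 2.0 5.0
   vertex 4.6 0.6 1.0
  endloop
 endfacet
 facet normal 0.257 0.691 0.675
  outer loop
   vertex 4.0 3.4 4.2
   vertex 3.4 4.6 3.2
   vertex 0.8 4.2 4.6
  endloop
 endfacet
 facet normal 0.214 0.414 0.885
  outer loop
   vertex 4.0 3.4 4.2
   vertex 0.8 4.2 4.6
   vertex 3.4 2.0 5.0
  endloop
 endfacet
 facet normal -0.333 -0.618 0.713
  outer loop
   vertex 1.4 1.0 3.2
   vertex 1.6 0.2 2.6
   vertex 3.4 2.0 5.0
  endloop
 endfacet
 facet normal -0.478 -0.426 0.768
  outer loop
   vertex 1.4 1.0 3.2
   vertex 3.4 2.0 5.0
   vertex 0.8 4.2 4.6
  endloop
 endfacet
 facet normal -0.763 -0.499 0.411
  outer loop
   vertex 1.4 1.0 3.2
   vertex 0.2 3.0 3.4
   vertex 1.6 0.2 2.6
  endloop
 endfacet
 facet normal -0.576 -0.416 0.704
  outer loop
   vertex 1.4 1.0 3.2
   vertex 0.8 4.2 4.6
   vertex 0.2 3.0 3.4
  endloop
 endfacet
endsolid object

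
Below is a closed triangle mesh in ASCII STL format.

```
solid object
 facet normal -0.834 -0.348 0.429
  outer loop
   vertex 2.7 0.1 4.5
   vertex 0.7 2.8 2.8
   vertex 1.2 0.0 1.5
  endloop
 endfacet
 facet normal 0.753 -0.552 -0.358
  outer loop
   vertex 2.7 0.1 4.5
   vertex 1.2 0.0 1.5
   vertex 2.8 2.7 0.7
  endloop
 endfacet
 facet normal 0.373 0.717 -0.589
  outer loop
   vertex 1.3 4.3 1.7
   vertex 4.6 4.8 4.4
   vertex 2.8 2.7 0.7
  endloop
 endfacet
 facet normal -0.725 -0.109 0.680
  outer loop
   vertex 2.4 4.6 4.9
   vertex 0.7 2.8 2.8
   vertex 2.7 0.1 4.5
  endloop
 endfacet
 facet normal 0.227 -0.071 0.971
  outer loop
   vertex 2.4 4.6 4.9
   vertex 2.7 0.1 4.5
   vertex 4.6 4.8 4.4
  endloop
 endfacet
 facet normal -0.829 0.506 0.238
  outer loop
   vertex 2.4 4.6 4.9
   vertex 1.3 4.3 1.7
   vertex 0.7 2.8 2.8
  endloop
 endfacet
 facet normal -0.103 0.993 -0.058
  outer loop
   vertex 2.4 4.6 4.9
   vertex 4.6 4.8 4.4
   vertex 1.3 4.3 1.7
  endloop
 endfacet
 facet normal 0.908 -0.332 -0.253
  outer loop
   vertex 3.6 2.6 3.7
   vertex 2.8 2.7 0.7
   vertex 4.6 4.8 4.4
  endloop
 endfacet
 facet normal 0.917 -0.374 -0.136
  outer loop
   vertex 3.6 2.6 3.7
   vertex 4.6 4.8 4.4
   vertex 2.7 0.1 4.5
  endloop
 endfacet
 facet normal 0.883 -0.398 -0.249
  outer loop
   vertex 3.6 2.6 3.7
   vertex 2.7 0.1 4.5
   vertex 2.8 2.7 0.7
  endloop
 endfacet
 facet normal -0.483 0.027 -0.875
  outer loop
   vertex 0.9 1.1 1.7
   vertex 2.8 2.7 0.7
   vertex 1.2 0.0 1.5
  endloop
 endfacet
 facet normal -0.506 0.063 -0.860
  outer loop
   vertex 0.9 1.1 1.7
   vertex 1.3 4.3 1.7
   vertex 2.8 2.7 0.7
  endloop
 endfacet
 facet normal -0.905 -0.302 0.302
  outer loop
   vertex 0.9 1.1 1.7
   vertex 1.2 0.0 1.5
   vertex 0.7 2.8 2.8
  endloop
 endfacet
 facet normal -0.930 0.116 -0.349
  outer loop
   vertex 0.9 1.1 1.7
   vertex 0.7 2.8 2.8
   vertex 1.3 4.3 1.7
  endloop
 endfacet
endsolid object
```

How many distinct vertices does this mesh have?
9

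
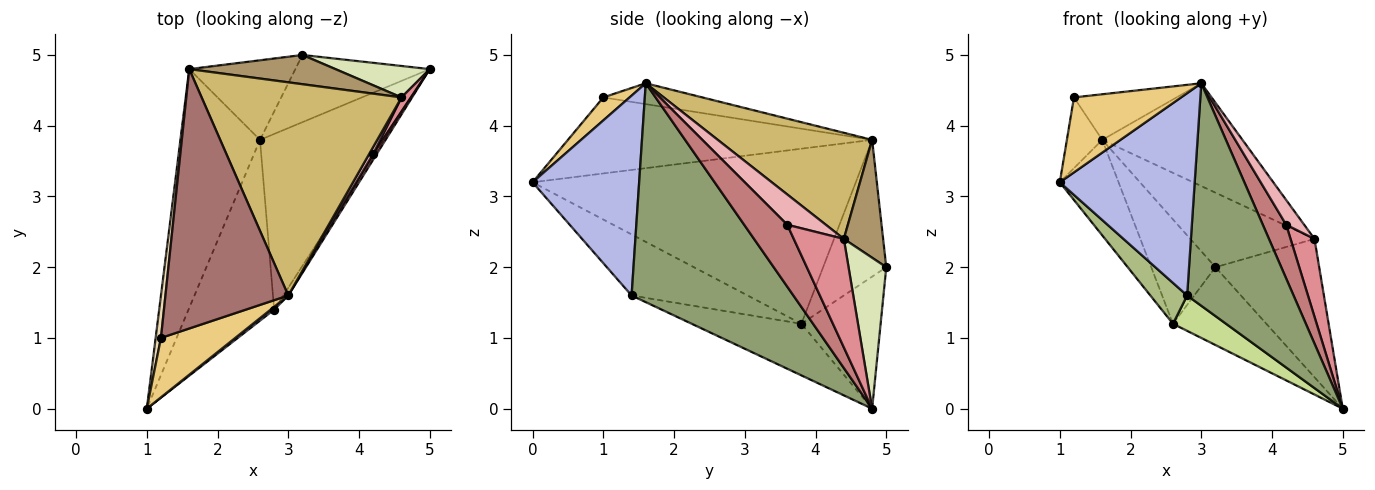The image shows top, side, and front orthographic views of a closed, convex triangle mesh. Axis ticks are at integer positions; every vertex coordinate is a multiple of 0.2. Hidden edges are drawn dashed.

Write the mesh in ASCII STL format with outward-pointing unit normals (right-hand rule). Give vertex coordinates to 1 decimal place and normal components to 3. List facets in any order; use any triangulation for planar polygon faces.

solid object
 facet normal -0.540 0.637 -0.550
  outer loop
   vertex 2.6 3.8 1.2
   vertex 3.2 5.0 2.0
   vertex 5.0 4.8 0.0
  endloop
 endfacet
 facet normal -0.898 0.163 -0.408
  outer loop
   vertex 2.6 3.8 1.2
   vertex 1.0 0.0 3.2
   vertex 1.6 4.8 3.8
  endloop
 endfacet
 facet normal -0.616 0.626 -0.478
  outer loop
   vertex 2.6 3.8 1.2
   vertex 1.6 4.8 3.8
   vertex 3.2 5.0 2.0
  endloop
 endfacet
 facet normal 0.620 -0.785 0.011
  outer loop
   vertex 2.8 1.4 1.6
   vertex 3.0 1.6 4.6
   vertex 1.0 0.0 3.2
  endloop
 endfacet
 facet normal 0.835 -0.549 -0.019
  outer loop
   vertex 2.8 1.4 1.6
   vertex 5.0 4.8 0.0
   vertex 3.0 1.6 4.6
  endloop
 endfacet
 facet normal -0.571 -0.181 -0.801
  outer loop
   vertex 2.8 1.4 1.6
   vertex 1.0 0.0 3.2
   vertex 2.6 3.8 1.2
  endloop
 endfacet
 facet normal -0.378 -0.183 -0.908
  outer loop
   vertex 2.8 1.4 1.6
   vertex 2.6 3.8 1.2
   vertex 5.0 4.8 0.0
  endloop
 endfacet
 facet normal 0.334 0.919 0.209
  outer loop
   vertex 4.6 4.4 2.4
   vertex 5.0 4.8 0.0
   vertex 3.2 5.0 2.0
  endloop
 endfacet
 facet normal 0.283 0.893 0.350
  outer loop
   vertex 4.6 4.4 2.4
   vertex 3.2 5.0 2.0
   vertex 1.6 4.8 3.8
  endloop
 endfacet
 facet normal 0.431 0.392 0.813
  outer loop
   vertex 4.6 4.4 2.4
   vertex 1.6 4.8 3.8
   vertex 3.0 1.6 4.6
  endloop
 endfacet
 facet normal 0.189 -0.770 0.610
  outer loop
   vertex 1.2 1.0 4.4
   vertex 1.0 0.0 3.2
   vertex 3.0 1.6 4.6
  endloop
 endfacet
 facet normal -0.991 0.115 0.069
  outer loop
   vertex 1.2 1.0 4.4
   vertex 1.6 4.8 3.8
   vertex 1.0 0.0 3.2
  endloop
 endfacet
 facet normal -0.165 0.171 0.971
  outer loop
   vertex 1.2 1.0 4.4
   vertex 3.0 1.6 4.6
   vertex 1.6 4.8 3.8
  endloop
 endfacet
 facet normal 0.878 -0.476 0.050
  outer loop
   vertex 4.2 3.6 2.6
   vertex 3.0 1.6 4.6
   vertex 5.0 4.8 0.0
  endloop
 endfacet
 facet normal 0.899 -0.430 0.078
  outer loop
   vertex 4.2 3.6 2.6
   vertex 5.0 4.8 0.0
   vertex 4.6 4.4 2.4
  endloop
 endfacet
 facet normal 0.900 -0.420 0.120
  outer loop
   vertex 4.2 3.6 2.6
   vertex 4.6 4.4 2.4
   vertex 3.0 1.6 4.6
  endloop
 endfacet
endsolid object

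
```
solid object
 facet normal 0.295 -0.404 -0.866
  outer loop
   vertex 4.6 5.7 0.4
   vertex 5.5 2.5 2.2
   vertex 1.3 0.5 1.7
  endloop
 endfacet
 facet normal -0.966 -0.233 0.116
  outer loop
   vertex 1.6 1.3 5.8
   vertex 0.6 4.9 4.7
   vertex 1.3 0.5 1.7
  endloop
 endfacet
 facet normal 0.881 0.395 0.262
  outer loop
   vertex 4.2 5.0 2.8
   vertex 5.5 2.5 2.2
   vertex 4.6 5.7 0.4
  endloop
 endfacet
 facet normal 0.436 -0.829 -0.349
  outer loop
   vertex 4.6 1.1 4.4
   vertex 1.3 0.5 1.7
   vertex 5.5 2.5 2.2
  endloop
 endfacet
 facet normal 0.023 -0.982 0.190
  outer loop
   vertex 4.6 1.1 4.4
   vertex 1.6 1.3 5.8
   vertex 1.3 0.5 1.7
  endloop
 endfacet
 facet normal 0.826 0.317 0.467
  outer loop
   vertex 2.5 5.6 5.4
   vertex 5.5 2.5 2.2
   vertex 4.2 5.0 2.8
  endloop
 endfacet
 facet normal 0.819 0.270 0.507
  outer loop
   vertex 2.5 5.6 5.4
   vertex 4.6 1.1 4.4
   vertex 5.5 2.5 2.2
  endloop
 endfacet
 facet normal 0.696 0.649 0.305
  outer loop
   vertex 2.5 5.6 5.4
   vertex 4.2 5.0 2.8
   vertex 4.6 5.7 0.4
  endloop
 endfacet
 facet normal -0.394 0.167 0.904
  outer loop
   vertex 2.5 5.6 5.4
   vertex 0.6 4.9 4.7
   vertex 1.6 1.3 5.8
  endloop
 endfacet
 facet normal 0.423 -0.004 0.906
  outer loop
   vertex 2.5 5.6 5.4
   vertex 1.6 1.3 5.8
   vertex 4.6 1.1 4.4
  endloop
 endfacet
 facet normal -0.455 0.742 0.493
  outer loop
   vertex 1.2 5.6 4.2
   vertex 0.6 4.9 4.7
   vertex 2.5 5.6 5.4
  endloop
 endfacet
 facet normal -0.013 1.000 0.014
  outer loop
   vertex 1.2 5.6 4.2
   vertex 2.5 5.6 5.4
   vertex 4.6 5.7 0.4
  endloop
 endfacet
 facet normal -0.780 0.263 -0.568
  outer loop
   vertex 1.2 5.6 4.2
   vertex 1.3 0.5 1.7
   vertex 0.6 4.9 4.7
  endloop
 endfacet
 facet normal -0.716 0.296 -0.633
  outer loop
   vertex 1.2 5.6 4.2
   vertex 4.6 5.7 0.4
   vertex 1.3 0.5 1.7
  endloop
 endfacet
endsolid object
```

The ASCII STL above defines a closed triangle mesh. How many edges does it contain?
21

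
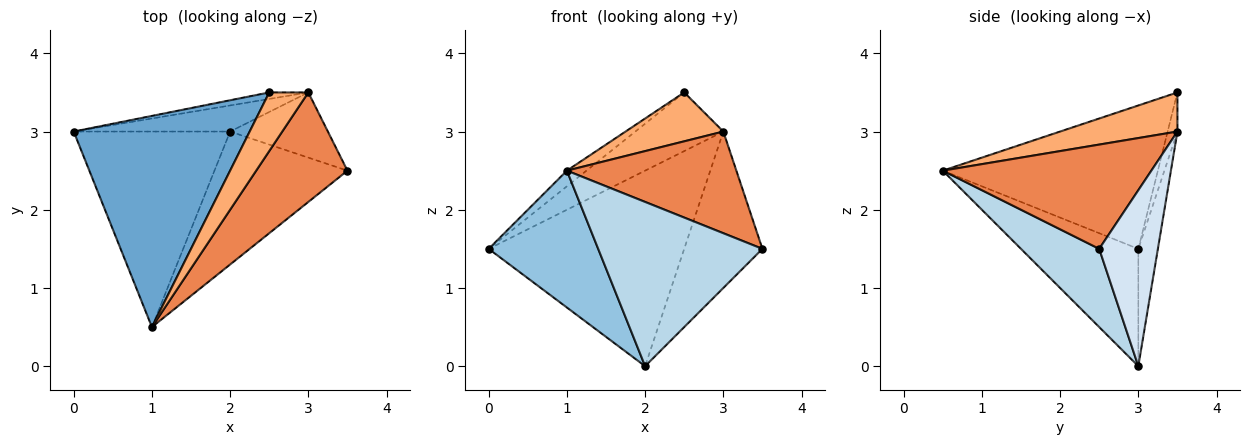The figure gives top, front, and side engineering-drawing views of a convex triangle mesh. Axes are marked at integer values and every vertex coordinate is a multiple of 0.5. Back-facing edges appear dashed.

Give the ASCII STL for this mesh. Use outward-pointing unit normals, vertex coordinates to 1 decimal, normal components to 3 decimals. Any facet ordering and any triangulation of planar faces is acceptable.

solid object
 facet normal -0.631 0.057 0.774
  outer loop
   vertex 2.5 3.5 3.5
   vertex 0.0 3.0 1.5
   vertex 1.0 0.5 2.5
  endloop
 endfacet
 facet normal -0.524 -0.489 -0.698
  outer loop
   vertex 2.0 3.0 0.0
   vertex 1.0 0.5 2.5
   vertex 0.0 3.0 1.5
  endloop
 endfacet
 facet normal 0.347 -0.729 -0.590
  outer loop
   vertex 2.0 3.0 0.0
   vertex 3.5 2.5 1.5
   vertex 1.0 0.5 2.5
  endloop
 endfacet
 facet normal 0.569 0.759 -0.316
  outer loop
   vertex 3.0 3.5 3.0
   vertex 3.5 2.5 1.5
   vertex 2.0 3.0 0.0
  endloop
 endfacet
 facet normal 0.642 -0.522 0.562
  outer loop
   vertex 3.0 3.5 3.0
   vertex 1.0 0.5 2.5
   vertex 3.5 2.5 1.5
  endloop
 endfacet
 facet normal 0.609 -0.508 0.609
  outer loop
   vertex 3.0 3.5 3.0
   vertex 2.5 3.5 3.5
   vertex 1.0 0.5 2.5
  endloop
 endfacet
 facet normal -0.110 0.988 -0.110
  outer loop
   vertex 3.0 3.5 3.0
   vertex 0.0 3.0 1.5
   vertex 2.5 3.5 3.5
  endloop
 endfacet
 facet normal -0.099 0.986 -0.132
  outer loop
   vertex 3.0 3.5 3.0
   vertex 2.0 3.0 0.0
   vertex 0.0 3.0 1.5
  endloop
 endfacet
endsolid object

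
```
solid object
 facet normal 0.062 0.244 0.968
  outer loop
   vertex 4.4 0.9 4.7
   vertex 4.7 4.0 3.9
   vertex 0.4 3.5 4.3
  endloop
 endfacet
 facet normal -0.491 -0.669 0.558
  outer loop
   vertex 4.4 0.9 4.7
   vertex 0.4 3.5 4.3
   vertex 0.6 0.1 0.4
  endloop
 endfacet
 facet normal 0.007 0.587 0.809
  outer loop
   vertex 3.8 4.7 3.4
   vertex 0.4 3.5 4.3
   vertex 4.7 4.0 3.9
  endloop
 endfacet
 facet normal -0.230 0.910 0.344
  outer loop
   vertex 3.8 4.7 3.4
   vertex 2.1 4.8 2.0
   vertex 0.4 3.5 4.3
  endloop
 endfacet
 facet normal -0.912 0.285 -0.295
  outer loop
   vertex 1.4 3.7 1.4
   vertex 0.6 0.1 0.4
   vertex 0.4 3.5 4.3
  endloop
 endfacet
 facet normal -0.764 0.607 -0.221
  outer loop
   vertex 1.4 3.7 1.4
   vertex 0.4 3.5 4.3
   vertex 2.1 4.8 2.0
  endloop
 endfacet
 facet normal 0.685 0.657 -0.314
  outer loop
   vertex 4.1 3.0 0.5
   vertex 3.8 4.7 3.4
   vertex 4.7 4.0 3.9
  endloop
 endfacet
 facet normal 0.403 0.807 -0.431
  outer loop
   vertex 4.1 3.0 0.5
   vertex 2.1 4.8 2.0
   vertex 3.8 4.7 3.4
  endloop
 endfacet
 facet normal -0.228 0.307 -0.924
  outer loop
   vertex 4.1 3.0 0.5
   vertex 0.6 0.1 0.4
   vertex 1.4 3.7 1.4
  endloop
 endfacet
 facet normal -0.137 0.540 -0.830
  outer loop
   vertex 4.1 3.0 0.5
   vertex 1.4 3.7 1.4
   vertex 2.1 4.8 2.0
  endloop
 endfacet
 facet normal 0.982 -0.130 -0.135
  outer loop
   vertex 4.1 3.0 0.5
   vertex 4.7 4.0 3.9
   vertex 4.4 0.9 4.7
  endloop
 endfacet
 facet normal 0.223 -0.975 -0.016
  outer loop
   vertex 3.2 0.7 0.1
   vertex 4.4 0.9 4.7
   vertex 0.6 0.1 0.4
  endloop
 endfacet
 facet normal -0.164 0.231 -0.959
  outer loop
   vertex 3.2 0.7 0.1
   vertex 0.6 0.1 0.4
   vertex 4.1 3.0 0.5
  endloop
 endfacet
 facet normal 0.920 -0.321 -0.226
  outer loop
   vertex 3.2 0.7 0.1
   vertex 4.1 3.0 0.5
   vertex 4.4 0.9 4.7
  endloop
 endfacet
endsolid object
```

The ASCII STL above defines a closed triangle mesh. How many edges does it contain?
21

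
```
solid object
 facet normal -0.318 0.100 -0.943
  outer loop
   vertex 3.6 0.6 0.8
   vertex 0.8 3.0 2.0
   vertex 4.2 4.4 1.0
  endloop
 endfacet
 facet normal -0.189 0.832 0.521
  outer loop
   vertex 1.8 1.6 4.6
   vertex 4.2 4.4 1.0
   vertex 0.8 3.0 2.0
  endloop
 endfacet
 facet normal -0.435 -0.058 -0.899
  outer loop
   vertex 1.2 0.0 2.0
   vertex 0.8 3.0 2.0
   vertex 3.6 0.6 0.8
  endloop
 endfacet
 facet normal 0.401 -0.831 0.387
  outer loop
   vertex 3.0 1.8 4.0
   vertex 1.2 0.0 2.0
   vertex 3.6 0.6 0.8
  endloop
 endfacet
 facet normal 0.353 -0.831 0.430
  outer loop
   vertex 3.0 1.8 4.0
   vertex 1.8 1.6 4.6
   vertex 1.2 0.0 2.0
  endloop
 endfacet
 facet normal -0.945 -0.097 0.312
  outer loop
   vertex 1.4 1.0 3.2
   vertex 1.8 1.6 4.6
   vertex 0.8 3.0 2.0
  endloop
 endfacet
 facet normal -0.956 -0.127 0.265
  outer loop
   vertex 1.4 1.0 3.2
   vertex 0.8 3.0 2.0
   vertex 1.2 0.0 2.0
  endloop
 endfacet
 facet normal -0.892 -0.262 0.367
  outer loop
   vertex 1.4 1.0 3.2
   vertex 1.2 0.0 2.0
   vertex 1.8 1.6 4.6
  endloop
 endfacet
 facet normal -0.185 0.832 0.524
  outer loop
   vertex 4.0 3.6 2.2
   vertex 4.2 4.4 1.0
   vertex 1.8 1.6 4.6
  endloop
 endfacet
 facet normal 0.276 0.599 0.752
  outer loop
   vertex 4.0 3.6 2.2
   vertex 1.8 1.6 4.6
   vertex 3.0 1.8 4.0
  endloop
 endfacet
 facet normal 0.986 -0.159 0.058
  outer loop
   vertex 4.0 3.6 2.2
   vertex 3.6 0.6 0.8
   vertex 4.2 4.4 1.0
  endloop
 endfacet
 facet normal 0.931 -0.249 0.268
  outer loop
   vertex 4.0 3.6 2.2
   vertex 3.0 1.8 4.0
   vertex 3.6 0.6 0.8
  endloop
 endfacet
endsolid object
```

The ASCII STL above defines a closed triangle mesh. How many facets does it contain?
12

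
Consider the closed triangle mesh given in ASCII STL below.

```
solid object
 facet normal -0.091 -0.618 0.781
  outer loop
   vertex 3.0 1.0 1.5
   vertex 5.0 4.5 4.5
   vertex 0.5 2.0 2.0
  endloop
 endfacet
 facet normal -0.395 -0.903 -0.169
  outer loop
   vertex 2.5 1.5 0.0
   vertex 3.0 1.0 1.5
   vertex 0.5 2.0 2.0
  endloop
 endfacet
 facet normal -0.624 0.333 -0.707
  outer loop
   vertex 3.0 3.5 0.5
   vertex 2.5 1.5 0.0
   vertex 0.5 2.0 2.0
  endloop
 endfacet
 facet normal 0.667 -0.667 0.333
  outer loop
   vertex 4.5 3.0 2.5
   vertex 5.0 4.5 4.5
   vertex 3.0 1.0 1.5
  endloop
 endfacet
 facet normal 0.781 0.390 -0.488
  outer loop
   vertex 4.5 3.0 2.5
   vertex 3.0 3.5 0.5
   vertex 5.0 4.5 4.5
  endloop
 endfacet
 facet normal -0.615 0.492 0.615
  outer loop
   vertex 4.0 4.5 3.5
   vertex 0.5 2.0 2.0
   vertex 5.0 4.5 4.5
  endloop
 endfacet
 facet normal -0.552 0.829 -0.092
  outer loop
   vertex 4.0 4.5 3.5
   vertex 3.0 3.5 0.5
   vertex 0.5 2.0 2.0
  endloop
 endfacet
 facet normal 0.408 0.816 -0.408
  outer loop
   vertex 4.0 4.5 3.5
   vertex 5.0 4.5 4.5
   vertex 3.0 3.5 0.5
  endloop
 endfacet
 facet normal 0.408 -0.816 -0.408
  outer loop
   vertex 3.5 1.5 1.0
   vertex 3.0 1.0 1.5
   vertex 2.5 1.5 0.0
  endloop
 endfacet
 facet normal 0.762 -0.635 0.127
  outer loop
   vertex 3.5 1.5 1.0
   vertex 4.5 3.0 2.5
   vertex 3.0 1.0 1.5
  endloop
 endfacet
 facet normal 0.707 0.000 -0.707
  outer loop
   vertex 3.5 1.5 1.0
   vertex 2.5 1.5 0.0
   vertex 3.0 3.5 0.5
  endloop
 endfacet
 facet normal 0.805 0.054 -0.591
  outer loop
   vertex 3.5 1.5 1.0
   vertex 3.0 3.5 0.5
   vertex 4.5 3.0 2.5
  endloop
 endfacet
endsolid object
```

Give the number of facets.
12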